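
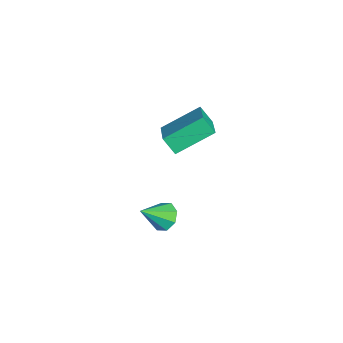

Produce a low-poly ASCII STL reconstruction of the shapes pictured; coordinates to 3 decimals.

solid 
facet normal -0.274 0.703 -0.656
outer loop
vertex -2.214 -0.498 -2.609
vertex -2.891 -0.926 -2.785
vertex -2.698 -0.343 -2.241
endloop
endfacet
facet normal 0.636 0.321 0.702
outer loop
vertex -2.214 -0.498 -2.609
vertex -2.698 -0.343 -2.241
vertex -2.429 -2.114 -1.675
endloop
endfacet
facet normal -0.274 0.703 -0.656
outer loop
vertex -2.698 -0.343 -2.241
vertex -2.891 -0.926 -2.785
vertex -3.295 -0.529 -2.191
endloop
endfacet
facet normal -0.014 0.302 0.953
outer loop
vertex -2.698 -0.343 -2.241
vertex -3.295 -0.529 -2.191
vertex -2.429 -2.114 -1.675
endloop
endfacet
facet normal -0.274 0.703 -0.656
outer loop
vertex -3.295 -0.529 -2.191
vertex -2.891 -0.926 -2.785
vertex -3.656 -0.948 -2.489
endloop
endfacet
facet normal -0.592 -0.062 0.804
outer loop
vertex -3.295 -0.529 -2.191
vertex -3.656 -0.948 -2.489
vertex -2.429 -2.114 -1.675
endloop
endfacet
facet normal -0.274 0.703 -0.656
outer loop
vertex -3.656 -0.948 -2.489
vertex -2.891 -0.926 -2.785
vertex -3.568 -1.353 -2.96
endloop
endfacet
facet normal -0.756 -0.559 0.339
outer loop
vertex -3.656 -0.948 -2.489
vertex -3.568 -1.353 -2.96
vertex -2.429 -2.114 -1.675
endloop
endfacet
facet normal -0.274 0.703 -0.656
outer loop
vertex -3.568 -1.353 -2.96
vertex -2.891 -0.926 -2.785
vertex -3.084 -1.508 -3.328
endloop
endfacet
facet normal -0.412 -0.896 -0.165
outer loop
vertex -3.568 -1.353 -2.96
vertex -3.084 -1.508 -3.328
vertex -2.429 -2.114 -1.675
endloop
endfacet
facet normal -0.274 0.703 -0.656
outer loop
vertex -3.084 -1.508 -3.328
vertex -2.891 -0.926 -2.785
vertex -2.487 -1.322 -3.378
endloop
endfacet
facet normal 0.239 -0.877 -0.416
outer loop
vertex -3.084 -1.508 -3.328
vertex -2.487 -1.322 -3.378
vertex -2.429 -2.114 -1.675
endloop
endfacet
facet normal -0.273 0.704 -0.656
outer loop
vertex -2.487 -1.322 -3.378
vertex -2.891 -0.926 -2.785
vertex -2.126 -0.904 -3.08
endloop
endfacet
facet normal 0.815 -0.514 -0.267
outer loop
vertex -2.487 -1.322 -3.378
vertex -2.126 -0.904 -3.08
vertex -2.429 -2.114 -1.675
endloop
endfacet
facet normal -0.273 0.703 -0.657
outer loop
vertex -2.126 -0.904 -3.08
vertex -2.891 -0.926 -2.785
vertex -2.214 -0.498 -2.609
endloop
endfacet
facet normal 0.980 -0.016 0.197
outer loop
vertex -2.126 -0.904 -3.08
vertex -2.214 -0.498 -2.609
vertex -2.429 -2.114 -1.675
endloop
endfacet
facet normal -0.910 0.070 -0.408
outer loop
vertex -4.37 -0.868 2.634
vertex -4.689 1.012 3.67
vertex -3.964 -0.349 1.817
endloop
endfacet
facet normal 0.147 -0.866 -0.477
outer loop
vertex -2.371 -0.472 2.53
vertex -4.37 -0.868 2.634
vertex -3.964 -0.349 1.817
endloop
endfacet
facet normal -0.910 0.070 -0.408
outer loop
vertex -3.964 -0.349 1.817
vertex -4.689 1.012 3.67
vertex -4.283 1.531 2.852
endloop
endfacet
facet normal 0.387 0.494 -0.779
outer loop
vertex -4.283 1.531 2.852
vertex -2.371 -0.472 2.53
vertex -3.964 -0.349 1.817
endloop
endfacet
facet normal -0.387 -0.495 0.778
outer loop
vertex -4.37 -0.868 2.634
vertex -3.096 0.889 4.383
vertex -4.689 1.012 3.67
endloop
endfacet
facet normal 0.147 -0.867 -0.477
outer loop
vertex -2.777 -0.991 3.348
vertex -4.37 -0.868 2.634
vertex -2.371 -0.472 2.53
endloop
endfacet
facet normal -0.387 -0.494 0.778
outer loop
vertex -2.777 -0.991 3.348
vertex -3.096 0.889 4.383
vertex -4.37 -0.868 2.634
endloop
endfacet
facet normal -0.147 0.867 0.477
outer loop
vertex -4.689 1.012 3.67
vertex -3.096 0.889 4.383
vertex -4.283 1.531 2.852
endloop
endfacet
facet normal 0.387 0.495 -0.778
outer loop
vertex -2.69 1.408 3.566
vertex -2.371 -0.472 2.53
vertex -4.283 1.531 2.852
endloop
endfacet
facet normal -0.147 0.866 0.477
outer loop
vertex -4.283 1.531 2.852
vertex -3.096 0.889 4.383
vertex -2.69 1.408 3.566
endloop
endfacet
facet normal 0.911 -0.070 0.407
outer loop
vertex -2.69 1.408 3.566
vertex -2.777 -0.991 3.348
vertex -2.371 -0.472 2.53
endloop
endfacet
facet normal 0.910 -0.070 0.408
outer loop
vertex -3.096 0.889 4.383
vertex -2.777 -0.991 3.348
vertex -2.69 1.408 3.566
endloop
endfacet

endsolid


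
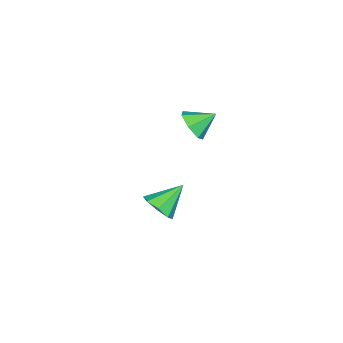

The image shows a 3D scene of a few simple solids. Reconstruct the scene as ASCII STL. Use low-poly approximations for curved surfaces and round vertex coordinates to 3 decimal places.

solid 
facet normal 0.505 -0.691 -0.517
outer loop
vertex -0.605 2.761 3.698
vertex -1.195 2.621 3.309
vertex -0.674 3.1 3.178
endloop
endfacet
facet normal 0.447 0.775 0.446
outer loop
vertex -0.605 2.761 3.698
vertex -0.674 3.1 3.178
vertex -1.705 3.319 3.831
endloop
endfacet
facet normal 0.506 -0.691 -0.516
outer loop
vertex -0.674 3.1 3.178
vertex -1.195 2.621 3.309
vertex -1.134 3.078 2.756
endloop
endfacet
facet normal 0.104 0.981 -0.165
outer loop
vertex -0.674 3.1 3.178
vertex -1.134 3.078 2.756
vertex -1.705 3.319 3.831
endloop
endfacet
facet normal 0.505 -0.692 -0.516
outer loop
vertex -1.134 3.078 2.756
vertex -1.195 2.621 3.309
vertex -1.64 2.712 2.751
endloop
endfacet
facet normal -0.523 0.729 -0.441
outer loop
vertex -1.134 3.078 2.756
vertex -1.64 2.712 2.751
vertex -1.705 3.319 3.831
endloop
endfacet
facet normal 0.506 -0.691 -0.516
outer loop
vertex -1.64 2.712 2.751
vertex -1.195 2.621 3.309
vertex -1.811 2.277 3.166
endloop
endfacet
facet normal -0.962 0.210 -0.176
outer loop
vertex -1.64 2.712 2.751
vertex -1.811 2.277 3.166
vertex -1.705 3.319 3.831
endloop
endfacet
facet normal 0.506 -0.691 -0.517
outer loop
vertex -1.811 2.277 3.166
vertex -1.195 2.621 3.309
vertex -1.517 2.101 3.689
endloop
endfacet
facet normal -0.882 -0.187 0.433
outer loop
vertex -1.811 2.277 3.166
vertex -1.517 2.101 3.689
vertex -1.705 3.319 3.831
endloop
endfacet
facet normal 0.507 -0.691 -0.516
outer loop
vertex -1.517 2.101 3.689
vertex -1.195 2.621 3.309
vertex -0.981 2.317 3.926
endloop
endfacet
facet normal -0.344 -0.161 0.925
outer loop
vertex -1.517 2.101 3.689
vertex -0.981 2.317 3.926
vertex -1.705 3.319 3.831
endloop
endfacet
facet normal 0.504 -0.692 -0.516
outer loop
vertex -0.981 2.317 3.926
vertex -1.195 2.621 3.309
vertex -0.605 2.761 3.698
endloop
endfacet
facet normal 0.248 0.268 0.931
outer loop
vertex -0.981 2.317 3.926
vertex -0.605 2.761 3.698
vertex -1.705 3.319 3.831
endloop
endfacet
facet normal 0.655 -0.432 -0.619
outer loop
vertex -0.317 1.663 -1.131
vertex -0.868 1.411 -1.538
vertex -0.464 2.019 -1.535
endloop
endfacet
facet normal 0.349 0.762 0.545
outer loop
vertex -0.317 1.663 -1.131
vertex -0.464 2.019 -1.535
vertex -1.772 2.009 -0.682
endloop
endfacet
facet normal 0.655 -0.432 -0.620
outer loop
vertex -0.464 2.019 -1.535
vertex -0.868 1.411 -1.538
vertex -0.848 2.02 -1.941
endloop
endfacet
facet normal -0.004 1.000 0.006
outer loop
vertex -0.464 2.019 -1.535
vertex -0.848 2.02 -1.941
vertex -1.772 2.009 -0.682
endloop
endfacet
facet normal 0.655 -0.432 -0.620
outer loop
vertex -0.848 2.02 -1.941
vertex -0.868 1.411 -1.538
vertex -1.244 1.664 -2.111
endloop
endfacet
facet normal -0.524 0.763 -0.378
outer loop
vertex -0.848 2.02 -1.941
vertex -1.244 1.664 -2.111
vertex -1.772 2.009 -0.682
endloop
endfacet
facet normal 0.653 -0.434 -0.620
outer loop
vertex -1.244 1.664 -2.111
vertex -0.868 1.411 -1.538
vertex -1.42 1.16 -1.944
endloop
endfacet
facet normal -0.905 0.190 -0.380
outer loop
vertex -1.244 1.664 -2.111
vertex -1.42 1.16 -1.944
vertex -1.772 2.009 -0.682
endloop
endfacet
facet normal 0.654 -0.433 -0.621
outer loop
vertex -1.42 1.16 -1.944
vertex -0.868 1.411 -1.538
vertex -1.272 0.804 -1.54
endloop
endfacet
facet normal -0.924 -0.383 0.000
outer loop
vertex -1.42 1.16 -1.944
vertex -1.272 0.804 -1.54
vertex -1.772 2.009 -0.682
endloop
endfacet
facet normal 0.654 -0.433 -0.620
outer loop
vertex -1.272 0.804 -1.54
vertex -0.868 1.411 -1.538
vertex -0.888 0.803 -1.134
endloop
endfacet
facet normal -0.571 -0.620 0.538
outer loop
vertex -1.272 0.804 -1.54
vertex -0.888 0.803 -1.134
vertex -1.772 2.009 -0.682
endloop
endfacet
facet normal 0.655 -0.433 -0.619
outer loop
vertex -0.888 0.803 -1.134
vertex -0.868 1.411 -1.538
vertex -0.493 1.159 -0.965
endloop
endfacet
facet normal -0.050 -0.382 0.923
outer loop
vertex -0.888 0.803 -1.134
vertex -0.493 1.159 -0.965
vertex -1.772 2.009 -0.682
endloop
endfacet
facet normal 0.655 -0.433 -0.619
outer loop
vertex -0.493 1.159 -0.965
vertex -0.868 1.411 -1.538
vertex -0.317 1.663 -1.131
endloop
endfacet
facet normal 0.330 0.189 0.925
outer loop
vertex -0.493 1.159 -0.965
vertex -0.317 1.663 -1.131
vertex -1.772 2.009 -0.682
endloop
endfacet

endsolid


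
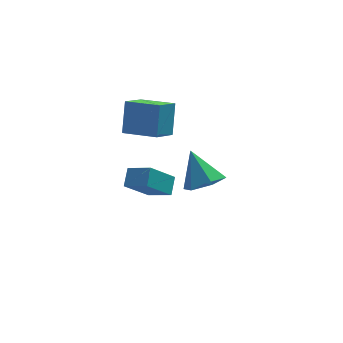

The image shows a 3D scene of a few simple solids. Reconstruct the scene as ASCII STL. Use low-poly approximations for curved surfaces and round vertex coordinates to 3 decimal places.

solid 
facet normal 0.261 -0.538 -0.802
outer loop
vertex 4.913 2.606 -1.676
vertex 4.023 2.722 -2.043
vertex 4.719 3.365 -2.248
endloop
endfacet
facet normal 0.742 0.514 0.430
outer loop
vertex 4.913 2.606 -1.676
vertex 4.719 3.365 -2.248
vertex 3.557 3.678 -0.617
endloop
endfacet
facet normal 0.261 -0.538 -0.801
outer loop
vertex 4.719 3.365 -2.248
vertex 4.023 2.722 -2.043
vertex 3.829 3.481 -2.616
endloop
endfacet
facet normal 0.159 0.984 -0.075
outer loop
vertex 4.719 3.365 -2.248
vertex 3.829 3.481 -2.616
vertex 3.557 3.678 -0.617
endloop
endfacet
facet normal 0.262 -0.538 -0.801
outer loop
vertex 3.829 3.481 -2.616
vertex 4.023 2.722 -2.043
vertex 3.133 2.837 -2.411
endloop
endfacet
facet normal -0.696 0.700 -0.164
outer loop
vertex 3.829 3.481 -2.616
vertex 3.133 2.837 -2.411
vertex 3.557 3.678 -0.617
endloop
endfacet
facet normal 0.262 -0.537 -0.802
outer loop
vertex 3.133 2.837 -2.411
vertex 4.023 2.722 -2.043
vertex 3.326 2.078 -1.839
endloop
endfacet
facet normal -0.966 -0.054 0.254
outer loop
vertex 3.133 2.837 -2.411
vertex 3.326 2.078 -1.839
vertex 3.557 3.678 -0.617
endloop
endfacet
facet normal 0.262 -0.537 -0.802
outer loop
vertex 3.326 2.078 -1.839
vertex 4.023 2.722 -2.043
vertex 4.216 1.963 -1.471
endloop
endfacet
facet normal -0.382 -0.525 0.760
outer loop
vertex 3.326 2.078 -1.839
vertex 4.216 1.963 -1.471
vertex 3.557 3.678 -0.617
endloop
endfacet
facet normal 0.260 -0.538 -0.802
outer loop
vertex 4.216 1.963 -1.471
vertex 4.023 2.722 -2.043
vertex 4.913 2.606 -1.676
endloop
endfacet
facet normal 0.472 -0.241 0.848
outer loop
vertex 4.216 1.963 -1.471
vertex 4.913 2.606 -1.676
vertex 3.557 3.678 -0.617
endloop
endfacet
facet normal -0.648 -0.277 0.710
outer loop
vertex 0.949 -1.641 2.181
vertex 1.201 -0.959 2.677
vertex 0.13 -0.982 1.691
endloop
endfacet
facet normal -0.286 -0.775 -0.564
outer loop
vertex 1.159 -0.541 0.563
vertex 0.949 -1.641 2.181
vertex 0.13 -0.982 1.691
endloop
endfacet
facet normal -0.647 -0.278 0.710
outer loop
vertex 0.13 -0.982 1.691
vertex 1.201 -0.959 2.677
vertex 0.381 -0.3 2.187
endloop
endfacet
facet normal -0.707 0.567 -0.423
outer loop
vertex 0.381 -0.3 2.187
vertex 1.159 -0.541 0.563
vertex 0.13 -0.982 1.691
endloop
endfacet
facet normal 0.706 -0.568 0.422
outer loop
vertex 0.949 -1.641 2.181
vertex 2.23 -0.518 1.549
vertex 1.201 -0.959 2.677
endloop
endfacet
facet normal -0.286 -0.775 -0.564
outer loop
vertex 1.979 -1.2 1.053
vertex 0.949 -1.641 2.181
vertex 1.159 -0.541 0.563
endloop
endfacet
facet normal 0.706 -0.568 0.423
outer loop
vertex 1.979 -1.2 1.053
vertex 2.23 -0.518 1.549
vertex 0.949 -1.641 2.181
endloop
endfacet
facet normal 0.286 0.775 0.564
outer loop
vertex 1.201 -0.959 2.677
vertex 2.23 -0.518 1.549
vertex 0.381 -0.3 2.187
endloop
endfacet
facet normal -0.706 0.568 -0.423
outer loop
vertex 1.411 0.141 1.059
vertex 1.159 -0.541 0.563
vertex 0.381 -0.3 2.187
endloop
endfacet
facet normal 0.286 0.775 0.564
outer loop
vertex 0.381 -0.3 2.187
vertex 2.23 -0.518 1.549
vertex 1.411 0.141 1.059
endloop
endfacet
facet normal 0.647 0.277 -0.710
outer loop
vertex 1.411 0.141 1.059
vertex 1.979 -1.2 1.053
vertex 1.159 -0.541 0.563
endloop
endfacet
facet normal 0.648 0.278 -0.709
outer loop
vertex 2.23 -0.518 1.549
vertex 1.979 -1.2 1.053
vertex 1.411 0.141 1.059
endloop
endfacet
facet normal -0.795 0.570 -0.207
outer loop
vertex 0.449 1.842 2.559
vertex 0.689 2.649 3.861
vertex 1.211 2.669 1.907
endloop
endfacet
facet normal -0.155 -0.520 -0.840
outer loop
vertex 2.491 1.751 2.239
vertex 0.449 1.842 2.559
vertex 1.211 2.669 1.907
endloop
endfacet
facet normal -0.795 0.570 -0.207
outer loop
vertex 1.211 2.669 1.907
vertex 0.689 2.649 3.861
vertex 1.451 3.475 3.208
endloop
endfacet
facet normal 0.586 0.636 -0.502
outer loop
vertex 1.451 3.475 3.208
vertex 2.491 1.751 2.239
vertex 1.211 2.669 1.907
endloop
endfacet
facet normal -0.586 -0.636 0.502
outer loop
vertex 0.449 1.842 2.559
vertex 1.969 1.731 4.193
vertex 0.689 2.649 3.861
endloop
endfacet
facet normal -0.155 -0.521 -0.839
outer loop
vertex 1.729 0.925 2.892
vertex 0.449 1.842 2.559
vertex 2.491 1.751 2.239
endloop
endfacet
facet normal -0.586 -0.636 0.502
outer loop
vertex 1.729 0.925 2.892
vertex 1.969 1.731 4.193
vertex 0.449 1.842 2.559
endloop
endfacet
facet normal 0.155 0.520 0.840
outer loop
vertex 0.689 2.649 3.861
vertex 1.969 1.731 4.193
vertex 1.451 3.475 3.208
endloop
endfacet
facet normal 0.586 0.636 -0.502
outer loop
vertex 2.731 2.558 3.541
vertex 2.491 1.751 2.239
vertex 1.451 3.475 3.208
endloop
endfacet
facet normal 0.154 0.520 0.840
outer loop
vertex 1.451 3.475 3.208
vertex 1.969 1.731 4.193
vertex 2.731 2.558 3.541
endloop
endfacet
facet normal 0.795 -0.570 0.207
outer loop
vertex 2.731 2.558 3.541
vertex 1.729 0.925 2.892
vertex 2.491 1.751 2.239
endloop
endfacet
facet normal 0.795 -0.570 0.206
outer loop
vertex 1.969 1.731 4.193
vertex 1.729 0.925 2.892
vertex 2.731 2.558 3.541
endloop
endfacet

endsolid


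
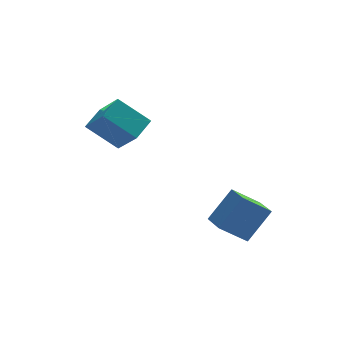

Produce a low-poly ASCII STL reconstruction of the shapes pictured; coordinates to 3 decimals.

solid 
facet normal -0.694 0.337 0.637
outer loop
vertex -3.79 -0.604 3.955
vertex -2.822 0.38 4.49
vertex -4.396 0.736 2.586
endloop
endfacet
facet normal -0.654 -0.665 -0.361
outer loop
vertex -2.918 0.02 1.23
vertex -3.79 -0.604 3.955
vertex -4.396 0.736 2.586
endloop
endfacet
facet normal -0.694 0.336 0.637
outer loop
vertex -4.396 0.736 2.586
vertex -2.822 0.38 4.49
vertex -3.429 1.72 3.121
endloop
endfacet
facet normal -0.302 0.667 -0.681
outer loop
vertex -3.429 1.72 3.121
vertex -2.918 0.02 1.23
vertex -4.396 0.736 2.586
endloop
endfacet
facet normal 0.302 -0.667 0.681
outer loop
vertex -3.79 -0.604 3.955
vertex -1.344 -0.336 3.134
vertex -2.822 0.38 4.49
endloop
endfacet
facet normal -0.653 -0.665 -0.361
outer loop
vertex -2.311 -1.32 2.599
vertex -3.79 -0.604 3.955
vertex -2.918 0.02 1.23
endloop
endfacet
facet normal 0.302 -0.667 0.681
outer loop
vertex -2.311 -1.32 2.599
vertex -1.344 -0.336 3.134
vertex -3.79 -0.604 3.955
endloop
endfacet
facet normal 0.654 0.665 0.361
outer loop
vertex -2.822 0.38 4.49
vertex -1.344 -0.336 3.134
vertex -3.429 1.72 3.121
endloop
endfacet
facet normal -0.302 0.667 -0.681
outer loop
vertex -1.95 1.004 1.765
vertex -2.918 0.02 1.23
vertex -3.429 1.72 3.121
endloop
endfacet
facet normal 0.653 0.665 0.362
outer loop
vertex -3.429 1.72 3.121
vertex -1.344 -0.336 3.134
vertex -1.95 1.004 1.765
endloop
endfacet
facet normal 0.694 -0.336 -0.637
outer loop
vertex -1.95 1.004 1.765
vertex -2.311 -1.32 2.599
vertex -2.918 0.02 1.23
endloop
endfacet
facet normal 0.694 -0.336 -0.636
outer loop
vertex -1.344 -0.336 3.134
vertex -2.311 -1.32 2.599
vertex -1.95 1.004 1.765
endloop
endfacet
facet normal -0.791 0.088 0.606
outer loop
vertex 2.158 -4.251 -0.591
vertex 2.081 -2.647 -0.925
vertex 0.852 -4.656 -2.236
endloop
endfacet
facet normal 0.047 -0.978 0.204
outer loop
vertex 2.259 -4.813 -3.315
vertex 2.158 -4.251 -0.591
vertex 0.852 -4.656 -2.236
endloop
endfacet
facet normal -0.791 0.088 0.606
outer loop
vertex 0.852 -4.656 -2.236
vertex 2.081 -2.647 -0.925
vertex 0.774 -3.053 -2.571
endloop
endfacet
facet normal -0.611 -0.190 -0.769
outer loop
vertex 0.774 -3.053 -2.571
vertex 2.259 -4.813 -3.315
vertex 0.852 -4.656 -2.236
endloop
endfacet
facet normal 0.611 0.189 0.769
outer loop
vertex 2.158 -4.251 -0.591
vertex 3.488 -2.804 -2.004
vertex 2.081 -2.647 -0.925
endloop
endfacet
facet normal 0.047 -0.978 0.204
outer loop
vertex 3.566 -4.407 -1.669
vertex 2.158 -4.251 -0.591
vertex 2.259 -4.813 -3.315
endloop
endfacet
facet normal 0.610 0.190 0.769
outer loop
vertex 3.566 -4.407 -1.669
vertex 3.488 -2.804 -2.004
vertex 2.158 -4.251 -0.591
endloop
endfacet
facet normal -0.047 0.978 -0.204
outer loop
vertex 2.081 -2.647 -0.925
vertex 3.488 -2.804 -2.004
vertex 0.774 -3.053 -2.571
endloop
endfacet
facet normal -0.610 -0.189 -0.769
outer loop
vertex 2.182 -3.209 -3.649
vertex 2.259 -4.813 -3.315
vertex 0.774 -3.053 -2.571
endloop
endfacet
facet normal -0.047 0.978 -0.203
outer loop
vertex 0.774 -3.053 -2.571
vertex 3.488 -2.804 -2.004
vertex 2.182 -3.209 -3.649
endloop
endfacet
facet normal 0.791 -0.088 -0.606
outer loop
vertex 2.182 -3.209 -3.649
vertex 3.566 -4.407 -1.669
vertex 2.259 -4.813 -3.315
endloop
endfacet
facet normal 0.791 -0.088 -0.606
outer loop
vertex 3.488 -2.804 -2.004
vertex 3.566 -4.407 -1.669
vertex 2.182 -3.209 -3.649
endloop
endfacet

endsolid


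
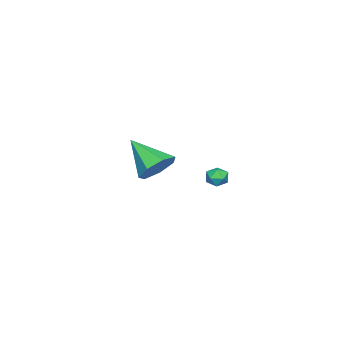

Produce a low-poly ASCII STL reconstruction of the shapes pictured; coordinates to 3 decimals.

solid 
facet normal -0.678 0.728 -0.100
outer loop
vertex -2.584 0.197 -3.114
vertex -3.058 -0.216 -2.907
vertex -2.726 0.153 -2.469
endloop
endfacet
facet normal -0.036 0.998 0.060
outer loop
vertex -2.584 0.197 -3.114
vertex -2.726 0.153 -2.469
vertex -2.095 0.188 -2.667
endloop
endfacet
facet normal 0.421 0.790 -0.445
outer loop
vertex -2.584 0.197 -3.114
vertex -2.095 0.188 -2.667
vertex -2.037 -0.159 -3.228
endloop
endfacet
facet normal 0.064 0.392 -0.918
outer loop
vertex -2.584 0.197 -3.114
vertex -2.037 -0.159 -3.228
vertex -2.632 -0.409 -3.376
endloop
endfacet
facet normal -0.616 0.353 -0.704
outer loop
vertex -2.584 0.197 -3.114
vertex -2.632 -0.409 -3.376
vertex -3.058 -0.216 -2.907
endloop
endfacet
facet normal 0.174 0.712 0.680
outer loop
vertex -2.095 0.188 -2.667
vertex -2.726 0.153 -2.469
vertex -2.268 -0.231 -2.184
endloop
endfacet
facet normal -0.864 0.278 0.421
outer loop
vertex -2.726 0.153 -2.469
vertex -3.058 -0.216 -2.907
vertex -2.863 -0.481 -2.332
endloop
endfacet
facet normal -0.763 -0.328 -0.558
outer loop
vertex -3.058 -0.216 -2.907
vertex -2.632 -0.409 -3.376
vertex -2.805 -0.828 -2.893
endloop
endfacet
facet normal 0.337 -0.268 -0.903
outer loop
vertex -2.632 -0.409 -3.376
vertex -2.037 -0.159 -3.228
vertex -2.174 -0.793 -3.091
endloop
endfacet
facet normal 0.916 0.376 -0.138
outer loop
vertex -2.037 -0.159 -3.228
vertex -2.095 0.188 -2.667
vertex -1.842 -0.424 -2.653
endloop
endfacet
facet normal -0.064 -0.392 0.918
outer loop
vertex -2.316 -0.837 -2.446
vertex -2.268 -0.231 -2.184
vertex -2.863 -0.481 -2.332
endloop
endfacet
facet normal -0.421 -0.790 0.445
outer loop
vertex -2.316 -0.837 -2.446
vertex -2.863 -0.481 -2.332
vertex -2.805 -0.828 -2.893
endloop
endfacet
facet normal 0.036 -0.998 -0.060
outer loop
vertex -2.316 -0.837 -2.446
vertex -2.805 -0.828 -2.893
vertex -2.174 -0.793 -3.091
endloop
endfacet
facet normal 0.678 -0.728 0.100
outer loop
vertex -2.316 -0.837 -2.446
vertex -2.174 -0.793 -3.091
vertex -1.842 -0.424 -2.653
endloop
endfacet
facet normal 0.616 -0.353 0.704
outer loop
vertex -2.316 -0.837 -2.446
vertex -1.842 -0.424 -2.653
vertex -2.268 -0.231 -2.184
endloop
endfacet
facet normal -0.337 0.268 0.903
outer loop
vertex -2.863 -0.481 -2.332
vertex -2.268 -0.231 -2.184
vertex -2.726 0.153 -2.469
endloop
endfacet
facet normal -0.916 -0.376 0.138
outer loop
vertex -2.805 -0.828 -2.893
vertex -2.863 -0.481 -2.332
vertex -3.058 -0.216 -2.907
endloop
endfacet
facet normal -0.174 -0.712 -0.680
outer loop
vertex -2.174 -0.793 -3.091
vertex -2.805 -0.828 -2.893
vertex -2.632 -0.409 -3.376
endloop
endfacet
facet normal 0.864 -0.278 -0.421
outer loop
vertex -1.842 -0.424 -2.653
vertex -2.174 -0.793 -3.091
vertex -2.037 -0.159 -3.228
endloop
endfacet
facet normal 0.763 0.328 0.558
outer loop
vertex -2.268 -0.231 -2.184
vertex -1.842 -0.424 -2.653
vertex -2.095 0.188 -2.667
endloop
endfacet
facet normal 0.236 0.752 -0.616
outer loop
vertex 4.346 0.001 1.092
vertex 3.895 -0.518 0.285
vertex 3.452 0.172 0.958
endloop
endfacet
facet normal -0.091 0.274 0.957
outer loop
vertex 4.346 0.001 1.092
vertex 3.452 0.172 0.958
vertex 3.385 -2.142 1.615
endloop
endfacet
facet normal 0.236 0.752 -0.616
outer loop
vertex 3.452 0.172 0.958
vertex 3.895 -0.518 0.285
vertex 2.892 -0.177 0.317
endloop
endfacet
facet normal -0.788 0.189 0.586
outer loop
vertex 3.452 0.172 0.958
vertex 2.892 -0.177 0.317
vertex 3.385 -2.142 1.615
endloop
endfacet
facet normal 0.236 0.752 -0.616
outer loop
vertex 2.892 -0.177 0.317
vertex 3.895 -0.518 0.285
vertex 3.086 -0.782 -0.347
endloop
endfacet
facet normal -0.963 -0.267 -0.038
outer loop
vertex 2.892 -0.177 0.317
vertex 3.086 -0.782 -0.347
vertex 3.385 -2.142 1.615
endloop
endfacet
facet normal 0.235 0.752 -0.615
outer loop
vertex 3.086 -0.782 -0.347
vertex 3.895 -0.518 0.285
vertex 3.89 -1.188 -0.536
endloop
endfacet
facet normal -0.485 -0.752 -0.447
outer loop
vertex 3.086 -0.782 -0.347
vertex 3.89 -1.188 -0.536
vertex 3.385 -2.142 1.615
endloop
endfacet
facet normal 0.236 0.752 -0.615
outer loop
vertex 3.89 -1.188 -0.536
vertex 3.895 -0.518 0.285
vertex 4.697 -1.09 -0.106
endloop
endfacet
facet normal 0.286 -0.899 -0.332
outer loop
vertex 3.89 -1.188 -0.536
vertex 4.697 -1.09 -0.106
vertex 3.385 -2.142 1.615
endloop
endfacet
facet normal 0.236 0.752 -0.616
outer loop
vertex 4.697 -1.09 -0.106
vertex 3.895 -0.518 0.285
vertex 4.9 -0.56 0.619
endloop
endfacet
facet normal 0.770 -0.598 0.222
outer loop
vertex 4.697 -1.09 -0.106
vertex 4.9 -0.56 0.619
vertex 3.385 -2.142 1.615
endloop
endfacet
facet normal 0.236 0.752 -0.615
outer loop
vertex 4.9 -0.56 0.619
vertex 3.895 -0.518 0.285
vertex 4.346 0.001 1.092
endloop
endfacet
facet normal 0.602 -0.076 0.795
outer loop
vertex 4.9 -0.56 0.619
vertex 4.346 0.001 1.092
vertex 3.385 -2.142 1.615
endloop
endfacet

endsolid


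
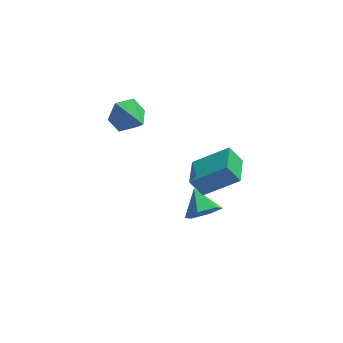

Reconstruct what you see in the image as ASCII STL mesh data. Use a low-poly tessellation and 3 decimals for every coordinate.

solid 
facet normal 0.272 -0.814 -0.514
outer loop
vertex 2.524 -1.366 -3.468
vertex 1.977 -1.117 -4.152
vertex 2.842 -0.837 -4.137
endloop
endfacet
facet normal 0.641 0.424 0.640
outer loop
vertex 2.524 -1.366 -3.468
vertex 2.842 -0.837 -4.137
vertex 1.603 -0.003 -3.448
endloop
endfacet
facet normal 0.272 -0.813 -0.514
outer loop
vertex 2.842 -0.837 -4.137
vertex 1.977 -1.117 -4.152
vertex 2.296 -0.588 -4.82
endloop
endfacet
facet normal 0.516 0.851 -0.102
outer loop
vertex 2.842 -0.837 -4.137
vertex 2.296 -0.588 -4.82
vertex 1.603 -0.003 -3.448
endloop
endfacet
facet normal 0.272 -0.813 -0.514
outer loop
vertex 2.296 -0.588 -4.82
vertex 1.977 -1.117 -4.152
vertex 1.43 -0.868 -4.836
endloop
endfacet
facet normal -0.261 0.834 -0.487
outer loop
vertex 2.296 -0.588 -4.82
vertex 1.43 -0.868 -4.836
vertex 1.603 -0.003 -3.448
endloop
endfacet
facet normal 0.273 -0.813 -0.514
outer loop
vertex 1.43 -0.868 -4.836
vertex 1.977 -1.117 -4.152
vertex 1.111 -1.398 -4.168
endloop
endfacet
facet normal -0.913 0.388 -0.128
outer loop
vertex 1.43 -0.868 -4.836
vertex 1.111 -1.398 -4.168
vertex 1.603 -0.003 -3.448
endloop
endfacet
facet normal 0.273 -0.813 -0.514
outer loop
vertex 1.111 -1.398 -4.168
vertex 1.977 -1.117 -4.152
vertex 1.658 -1.646 -3.484
endloop
endfacet
facet normal -0.787 -0.040 0.615
outer loop
vertex 1.111 -1.398 -4.168
vertex 1.658 -1.646 -3.484
vertex 1.603 -0.003 -3.448
endloop
endfacet
facet normal 0.272 -0.813 -0.514
outer loop
vertex 1.658 -1.646 -3.484
vertex 1.977 -1.117 -4.152
vertex 2.524 -1.366 -3.468
endloop
endfacet
facet normal -0.011 -0.022 1.000
outer loop
vertex 1.658 -1.646 -3.484
vertex 2.524 -1.366 -3.468
vertex 1.603 -0.003 -3.448
endloop
endfacet
facet normal -0.815 0.064 -0.577
outer loop
vertex 1.27 -1.781 -0.989
vertex 1.491 -0.264 -1.132
vertex 1.86 -1.947 -1.841
endloop
endfacet
facet normal -0.144 -0.985 0.093
outer loop
vertex 3.489 -2.076 -0.688
vertex 1.27 -1.781 -0.989
vertex 1.86 -1.947 -1.841
endloop
endfacet
facet normal -0.814 0.064 -0.577
outer loop
vertex 1.86 -1.947 -1.841
vertex 1.491 -0.264 -1.132
vertex 2.082 -0.43 -1.985
endloop
endfacet
facet normal 0.562 -0.159 -0.812
outer loop
vertex 2.082 -0.43 -1.985
vertex 3.489 -2.076 -0.688
vertex 1.86 -1.947 -1.841
endloop
endfacet
facet normal -0.562 0.158 0.812
outer loop
vertex 1.27 -1.781 -0.989
vertex 3.12 -0.393 0.021
vertex 1.491 -0.264 -1.132
endloop
endfacet
facet normal -0.144 -0.985 0.092
outer loop
vertex 2.898 -1.91 0.165
vertex 1.27 -1.781 -0.989
vertex 3.489 -2.076 -0.688
endloop
endfacet
facet normal -0.562 0.159 0.811
outer loop
vertex 2.898 -1.91 0.165
vertex 3.12 -0.393 0.021
vertex 1.27 -1.781 -0.989
endloop
endfacet
facet normal 0.143 0.985 -0.092
outer loop
vertex 1.491 -0.264 -1.132
vertex 3.12 -0.393 0.021
vertex 2.082 -0.43 -1.985
endloop
endfacet
facet normal 0.563 -0.158 -0.811
outer loop
vertex 3.71 -0.559 -0.831
vertex 3.489 -2.076 -0.688
vertex 2.082 -0.43 -1.985
endloop
endfacet
facet normal 0.144 0.985 -0.093
outer loop
vertex 2.082 -0.43 -1.985
vertex 3.12 -0.393 0.021
vertex 3.71 -0.559 -0.831
endloop
endfacet
facet normal 0.814 -0.064 0.577
outer loop
vertex 3.71 -0.559 -0.831
vertex 2.898 -1.91 0.165
vertex 3.489 -2.076 -0.688
endloop
endfacet
facet normal 0.814 -0.064 0.577
outer loop
vertex 3.12 -0.393 0.021
vertex 2.898 -1.91 0.165
vertex 3.71 -0.559 -0.831
endloop
endfacet
facet normal -0.428 0.816 -0.388
outer loop
vertex -1.032 0.928 2.507
vertex -1.379 0.425 1.833
vertex -1.851 0.543 2.601
endloop
endfacet
facet normal 0.114 0.000 0.993
outer loop
vertex -1.032 0.928 2.507
vertex -1.851 0.543 2.601
vertex -0.681 -0.905 2.467
endloop
endfacet
facet normal -0.428 0.816 -0.388
outer loop
vertex -1.851 0.543 2.601
vertex -1.379 0.425 1.833
vertex -2.198 0.04 1.927
endloop
endfacet
facet normal -0.552 -0.507 0.662
outer loop
vertex -1.851 0.543 2.601
vertex -2.198 0.04 1.927
vertex -0.681 -0.905 2.467
endloop
endfacet
facet normal -0.428 0.816 -0.389
outer loop
vertex -2.198 0.04 1.927
vertex -1.379 0.425 1.833
vertex -1.726 -0.079 1.159
endloop
endfacet
facet normal -0.480 -0.862 -0.161
outer loop
vertex -2.198 0.04 1.927
vertex -1.726 -0.079 1.159
vertex -0.681 -0.905 2.467
endloop
endfacet
facet normal -0.428 0.815 -0.389
outer loop
vertex -1.726 -0.079 1.159
vertex -1.379 0.425 1.833
vertex -0.907 0.306 1.064
endloop
endfacet
facet normal 0.258 -0.710 -0.655
outer loop
vertex -1.726 -0.079 1.159
vertex -0.907 0.306 1.064
vertex -0.681 -0.905 2.467
endloop
endfacet
facet normal -0.428 0.815 -0.389
outer loop
vertex -0.907 0.306 1.064
vertex -1.379 0.425 1.833
vertex -0.56 0.81 1.738
endloop
endfacet
facet normal 0.924 -0.203 -0.324
outer loop
vertex -0.907 0.306 1.064
vertex -0.56 0.81 1.738
vertex -0.681 -0.905 2.467
endloop
endfacet
facet normal -0.429 0.816 -0.388
outer loop
vertex -0.56 0.81 1.738
vertex -1.379 0.425 1.833
vertex -1.032 0.928 2.507
endloop
endfacet
facet normal 0.853 0.152 0.500
outer loop
vertex -0.56 0.81 1.738
vertex -1.032 0.928 2.507
vertex -0.681 -0.905 2.467
endloop
endfacet

endsolid


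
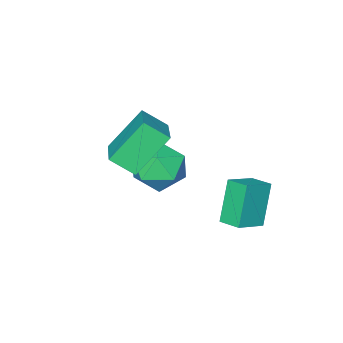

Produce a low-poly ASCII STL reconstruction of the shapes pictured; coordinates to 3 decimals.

solid 
facet normal -0.916 0.009 -0.400
outer loop
vertex 0.285 1.062 -0.801
vertex 0.211 2.0 -0.61
vertex 1.04 1.472 -2.519
endloop
endfacet
facet normal 0.077 -0.977 -0.199
outer loop
vertex 2.249 1.46 -1.99
vertex 0.285 1.062 -0.801
vertex 1.04 1.472 -2.519
endloop
endfacet
facet normal -0.916 0.009 -0.400
outer loop
vertex 1.04 1.472 -2.519
vertex 0.211 2.0 -0.61
vertex 0.965 2.41 -2.327
endloop
endfacet
facet normal 0.393 0.214 -0.894
outer loop
vertex 0.965 2.41 -2.327
vertex 2.249 1.46 -1.99
vertex 1.04 1.472 -2.519
endloop
endfacet
facet normal -0.393 -0.213 0.894
outer loop
vertex 0.285 1.062 -0.801
vertex 1.42 1.988 -0.081
vertex 0.211 2.0 -0.61
endloop
endfacet
facet normal 0.077 -0.977 -0.199
outer loop
vertex 1.495 1.05 -0.273
vertex 0.285 1.062 -0.801
vertex 2.249 1.46 -1.99
endloop
endfacet
facet normal -0.392 -0.214 0.894
outer loop
vertex 1.495 1.05 -0.273
vertex 1.42 1.988 -0.081
vertex 0.285 1.062 -0.801
endloop
endfacet
facet normal -0.077 0.977 0.199
outer loop
vertex 0.211 2.0 -0.61
vertex 1.42 1.988 -0.081
vertex 0.965 2.41 -2.327
endloop
endfacet
facet normal 0.393 0.213 -0.895
outer loop
vertex 2.175 2.398 -1.799
vertex 2.249 1.46 -1.99
vertex 0.965 2.41 -2.327
endloop
endfacet
facet normal -0.077 0.977 0.199
outer loop
vertex 0.965 2.41 -2.327
vertex 1.42 1.988 -0.081
vertex 2.175 2.398 -1.799
endloop
endfacet
facet normal 0.916 -0.009 0.400
outer loop
vertex 2.175 2.398 -1.799
vertex 1.495 1.05 -0.273
vertex 2.249 1.46 -1.99
endloop
endfacet
facet normal 0.916 -0.009 0.401
outer loop
vertex 1.42 1.988 -0.081
vertex 1.495 1.05 -0.273
vertex 2.175 2.398 -1.799
endloop
endfacet
facet normal -0.006 0.803 0.596
outer loop
vertex 1.918 -1.445 -1.54
vertex 0.976 -1.921 -0.909
vertex 2.132 -2.166 -0.567
endloop
endfacet
facet normal 0.653 0.670 0.353
outer loop
vertex 1.918 -1.445 -1.54
vertex 2.132 -2.166 -0.567
vertex 2.811 -2.29 -1.586
endloop
endfacet
facet normal 0.632 0.687 -0.359
outer loop
vertex 1.918 -1.445 -1.54
vertex 2.811 -2.29 -1.586
vertex 2.074 -2.12 -2.556
endloop
endfacet
facet normal -0.039 0.830 -0.557
outer loop
vertex 1.918 -1.445 -1.54
vertex 2.074 -2.12 -2.556
vertex 0.94 -1.892 -2.138
endloop
endfacet
facet normal -0.433 0.901 0.034
outer loop
vertex 1.918 -1.445 -1.54
vertex 0.94 -1.892 -2.138
vertex 0.976 -1.921 -0.909
endloop
endfacet
facet normal 0.833 0.009 0.554
outer loop
vertex 2.811 -2.29 -1.586
vertex 2.132 -2.166 -0.567
vertex 2.42 -3.288 -0.982
endloop
endfacet
facet normal -0.233 0.223 0.947
outer loop
vertex 2.132 -2.166 -0.567
vertex 0.976 -1.921 -0.909
vertex 1.286 -3.06 -0.564
endloop
endfacet
facet normal -0.923 0.383 0.036
outer loop
vertex 0.976 -1.921 -0.909
vertex 0.94 -1.892 -2.138
vertex 0.549 -2.89 -1.534
endloop
endfacet
facet normal -0.286 0.267 -0.920
outer loop
vertex 0.94 -1.892 -2.138
vertex 2.074 -2.12 -2.556
vertex 1.228 -3.014 -2.553
endloop
endfacet
facet normal 0.799 0.035 -0.601
outer loop
vertex 2.074 -2.12 -2.556
vertex 2.811 -2.29 -1.586
vertex 2.384 -3.259 -2.211
endloop
endfacet
facet normal 0.039 -0.830 0.557
outer loop
vertex 1.442 -3.735 -1.58
vertex 2.42 -3.288 -0.982
vertex 1.286 -3.06 -0.564
endloop
endfacet
facet normal -0.632 -0.687 0.359
outer loop
vertex 1.442 -3.735 -1.58
vertex 1.286 -3.06 -0.564
vertex 0.549 -2.89 -1.534
endloop
endfacet
facet normal -0.653 -0.670 -0.353
outer loop
vertex 1.442 -3.735 -1.58
vertex 0.549 -2.89 -1.534
vertex 1.228 -3.014 -2.553
endloop
endfacet
facet normal 0.006 -0.803 -0.596
outer loop
vertex 1.442 -3.735 -1.58
vertex 1.228 -3.014 -2.553
vertex 2.384 -3.259 -2.211
endloop
endfacet
facet normal 0.433 -0.901 -0.034
outer loop
vertex 1.442 -3.735 -1.58
vertex 2.384 -3.259 -2.211
vertex 2.42 -3.288 -0.982
endloop
endfacet
facet normal 0.286 -0.267 0.920
outer loop
vertex 1.286 -3.06 -0.564
vertex 2.42 -3.288 -0.982
vertex 2.132 -2.166 -0.567
endloop
endfacet
facet normal -0.799 -0.035 0.601
outer loop
vertex 0.549 -2.89 -1.534
vertex 1.286 -3.06 -0.564
vertex 0.976 -1.921 -0.909
endloop
endfacet
facet normal -0.833 -0.009 -0.554
outer loop
vertex 1.228 -3.014 -2.553
vertex 0.549 -2.89 -1.534
vertex 0.94 -1.892 -2.138
endloop
endfacet
facet normal 0.233 -0.223 -0.947
outer loop
vertex 2.384 -3.259 -2.211
vertex 1.228 -3.014 -2.553
vertex 2.074 -2.12 -2.556
endloop
endfacet
facet normal 0.923 -0.383 -0.036
outer loop
vertex 2.42 -3.288 -0.982
vertex 2.384 -3.259 -2.211
vertex 2.811 -2.29 -1.586
endloop
endfacet
facet normal -0.580 -0.743 -0.334
outer loop
vertex 2.274 -2.854 1.803
vertex 1.671 -2.07 1.105
vertex 3.635 -3.208 0.229
endloop
endfacet
facet normal 0.498 -0.648 0.576
outer loop
vertex 4.789 -1.73 0.895
vertex 2.274 -2.854 1.803
vertex 3.635 -3.208 0.229
endloop
endfacet
facet normal -0.580 -0.743 -0.334
outer loop
vertex 3.635 -3.208 0.229
vertex 1.671 -2.07 1.105
vertex 3.032 -2.424 -0.468
endloop
endfacet
facet normal 0.645 -0.167 -0.746
outer loop
vertex 3.032 -2.424 -0.468
vertex 4.789 -1.73 0.895
vertex 3.635 -3.208 0.229
endloop
endfacet
facet normal -0.645 0.168 0.746
outer loop
vertex 2.274 -2.854 1.803
vertex 2.825 -0.592 1.771
vertex 1.671 -2.07 1.105
endloop
endfacet
facet normal 0.498 -0.648 0.576
outer loop
vertex 3.428 -1.376 2.468
vertex 2.274 -2.854 1.803
vertex 4.789 -1.73 0.895
endloop
endfacet
facet normal -0.644 0.168 0.746
outer loop
vertex 3.428 -1.376 2.468
vertex 2.825 -0.592 1.771
vertex 2.274 -2.854 1.803
endloop
endfacet
facet normal -0.498 0.648 -0.576
outer loop
vertex 1.671 -2.07 1.105
vertex 2.825 -0.592 1.771
vertex 3.032 -2.424 -0.468
endloop
endfacet
facet normal 0.645 -0.168 -0.746
outer loop
vertex 4.186 -0.946 0.197
vertex 4.789 -1.73 0.895
vertex 3.032 -2.424 -0.468
endloop
endfacet
facet normal -0.498 0.648 -0.576
outer loop
vertex 3.032 -2.424 -0.468
vertex 2.825 -0.592 1.771
vertex 4.186 -0.946 0.197
endloop
endfacet
facet normal 0.580 0.743 0.334
outer loop
vertex 4.186 -0.946 0.197
vertex 3.428 -1.376 2.468
vertex 4.789 -1.73 0.895
endloop
endfacet
facet normal 0.580 0.743 0.334
outer loop
vertex 2.825 -0.592 1.771
vertex 3.428 -1.376 2.468
vertex 4.186 -0.946 0.197
endloop
endfacet

endsolid


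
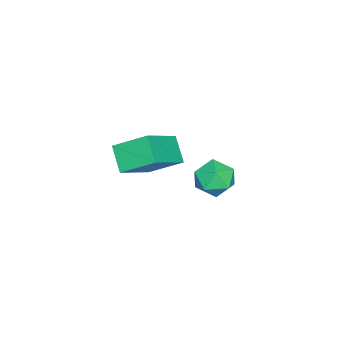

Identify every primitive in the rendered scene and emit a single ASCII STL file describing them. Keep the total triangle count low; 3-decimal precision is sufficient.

solid 
facet normal -0.813 0.204 -0.545
outer loop
vertex -2.643 -4.691 -0.007
vertex -2.882 -3.292 0.873
vertex -1.909 -4.033 -0.855
endloop
endfacet
facet normal 0.143 -0.838 -0.527
outer loop
vertex -0.178 -4.468 0.307
vertex -2.643 -4.691 -0.007
vertex -1.909 -4.033 -0.855
endloop
endfacet
facet normal -0.813 0.204 -0.545
outer loop
vertex -1.909 -4.033 -0.855
vertex -2.882 -3.292 0.873
vertex -2.148 -2.634 0.025
endloop
endfacet
facet normal 0.565 0.506 -0.652
outer loop
vertex -2.148 -2.634 0.025
vertex -0.178 -4.468 0.307
vertex -1.909 -4.033 -0.855
endloop
endfacet
facet normal -0.565 -0.506 0.652
outer loop
vertex -2.643 -4.691 -0.007
vertex -1.151 -3.727 2.035
vertex -2.882 -3.292 0.873
endloop
endfacet
facet normal 0.143 -0.838 -0.527
outer loop
vertex -0.912 -5.126 1.155
vertex -2.643 -4.691 -0.007
vertex -0.178 -4.468 0.307
endloop
endfacet
facet normal -0.565 -0.506 0.652
outer loop
vertex -0.912 -5.126 1.155
vertex -1.151 -3.727 2.035
vertex -2.643 -4.691 -0.007
endloop
endfacet
facet normal -0.143 0.838 0.527
outer loop
vertex -2.882 -3.292 0.873
vertex -1.151 -3.727 2.035
vertex -2.148 -2.634 0.025
endloop
endfacet
facet normal 0.565 0.506 -0.652
outer loop
vertex -0.417 -3.069 1.187
vertex -0.178 -4.468 0.307
vertex -2.148 -2.634 0.025
endloop
endfacet
facet normal -0.143 0.838 0.527
outer loop
vertex -2.148 -2.634 0.025
vertex -1.151 -3.727 2.035
vertex -0.417 -3.069 1.187
endloop
endfacet
facet normal 0.813 -0.204 0.545
outer loop
vertex -0.417 -3.069 1.187
vertex -0.912 -5.126 1.155
vertex -0.178 -4.468 0.307
endloop
endfacet
facet normal 0.813 -0.204 0.545
outer loop
vertex -1.151 -3.727 2.035
vertex -0.912 -5.126 1.155
vertex -0.417 -3.069 1.187
endloop
endfacet
facet normal -0.131 0.991 0.022
outer loop
vertex 2.037 1.088 3.187
vertex 2.07 1.073 4.059
vertex 2.802 1.18 3.597
endloop
endfacet
facet normal 0.211 0.793 -0.572
outer loop
vertex 2.037 1.088 3.187
vertex 2.802 1.18 3.597
vertex 2.747 0.68 2.884
endloop
endfacet
facet normal -0.204 0.330 -0.922
outer loop
vertex 2.037 1.088 3.187
vertex 2.747 0.68 2.884
vertex 1.98 0.264 2.905
endloop
endfacet
facet normal -0.804 0.241 -0.543
outer loop
vertex 2.037 1.088 3.187
vertex 1.98 0.264 2.905
vertex 1.562 0.506 3.632
endloop
endfacet
facet normal -0.759 0.650 0.040
outer loop
vertex 2.037 1.088 3.187
vertex 1.562 0.506 3.632
vertex 2.07 1.073 4.059
endloop
endfacet
facet normal 0.807 0.453 -0.380
outer loop
vertex 2.747 0.68 2.884
vertex 2.802 1.18 3.597
vertex 3.218 0.414 3.568
endloop
endfacet
facet normal 0.254 0.773 0.581
outer loop
vertex 2.802 1.18 3.597
vertex 2.07 1.073 4.059
vertex 2.8 0.656 4.295
endloop
endfacet
facet normal -0.761 0.222 0.610
outer loop
vertex 2.07 1.073 4.059
vertex 1.562 0.506 3.632
vertex 2.033 0.24 4.316
endloop
endfacet
facet normal -0.834 -0.440 -0.333
outer loop
vertex 1.562 0.506 3.632
vertex 1.98 0.264 2.905
vertex 1.978 -0.26 3.603
endloop
endfacet
facet normal 0.136 -0.298 -0.945
outer loop
vertex 1.98 0.264 2.905
vertex 2.747 0.68 2.884
vertex 2.71 -0.153 3.141
endloop
endfacet
facet normal 0.804 -0.241 0.543
outer loop
vertex 2.743 -0.168 4.013
vertex 3.218 0.414 3.568
vertex 2.8 0.656 4.295
endloop
endfacet
facet normal 0.204 -0.330 0.922
outer loop
vertex 2.743 -0.168 4.013
vertex 2.8 0.656 4.295
vertex 2.033 0.24 4.316
endloop
endfacet
facet normal -0.211 -0.793 0.572
outer loop
vertex 2.743 -0.168 4.013
vertex 2.033 0.24 4.316
vertex 1.978 -0.26 3.603
endloop
endfacet
facet normal 0.131 -0.991 -0.022
outer loop
vertex 2.743 -0.168 4.013
vertex 1.978 -0.26 3.603
vertex 2.71 -0.153 3.141
endloop
endfacet
facet normal 0.759 -0.650 -0.040
outer loop
vertex 2.743 -0.168 4.013
vertex 2.71 -0.153 3.141
vertex 3.218 0.414 3.568
endloop
endfacet
facet normal 0.834 0.440 0.333
outer loop
vertex 2.8 0.656 4.295
vertex 3.218 0.414 3.568
vertex 2.802 1.18 3.597
endloop
endfacet
facet normal -0.136 0.298 0.945
outer loop
vertex 2.033 0.24 4.316
vertex 2.8 0.656 4.295
vertex 2.07 1.073 4.059
endloop
endfacet
facet normal -0.807 -0.453 0.380
outer loop
vertex 1.978 -0.26 3.603
vertex 2.033 0.24 4.316
vertex 1.562 0.506 3.632
endloop
endfacet
facet normal -0.254 -0.773 -0.581
outer loop
vertex 2.71 -0.153 3.141
vertex 1.978 -0.26 3.603
vertex 1.98 0.264 2.905
endloop
endfacet
facet normal 0.761 -0.222 -0.610
outer loop
vertex 3.218 0.414 3.568
vertex 2.71 -0.153 3.141
vertex 2.747 0.68 2.884
endloop
endfacet

endsolid


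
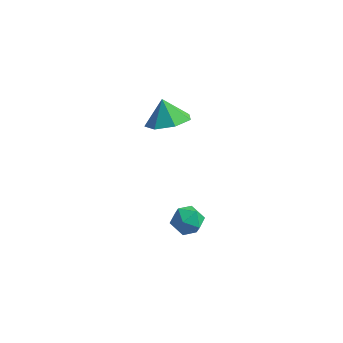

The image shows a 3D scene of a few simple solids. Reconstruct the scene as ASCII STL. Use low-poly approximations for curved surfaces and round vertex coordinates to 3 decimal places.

solid 
facet normal -0.951 0.029 0.306
outer loop
vertex -0.463 1.887 -2.933
vertex -0.448 1.098 -2.811
vertex -0.243 1.597 -2.222
endloop
endfacet
facet normal -0.619 0.642 0.453
outer loop
vertex -0.463 1.887 -2.933
vertex -0.243 1.597 -2.222
vertex 0.156 2.209 -2.544
endloop
endfacet
facet normal -0.375 0.913 -0.159
outer loop
vertex -0.463 1.887 -2.933
vertex 0.156 2.209 -2.544
vertex 0.199 2.089 -3.333
endloop
endfacet
facet normal -0.557 0.468 -0.686
outer loop
vertex -0.463 1.887 -2.933
vertex 0.199 2.089 -3.333
vertex -0.175 1.402 -3.498
endloop
endfacet
facet normal -0.914 -0.079 -0.398
outer loop
vertex -0.463 1.887 -2.933
vertex -0.175 1.402 -3.498
vertex -0.448 1.098 -2.811
endloop
endfacet
facet normal -0.056 0.493 0.868
outer loop
vertex 0.156 2.209 -2.544
vertex -0.243 1.597 -2.222
vertex 0.555 1.618 -2.182
endloop
endfacet
facet normal -0.597 -0.498 0.629
outer loop
vertex -0.243 1.597 -2.222
vertex -0.448 1.098 -2.811
vertex 0.181 0.931 -2.347
endloop
endfacet
facet normal -0.535 -0.674 -0.510
outer loop
vertex -0.448 1.098 -2.811
vertex -0.175 1.402 -3.498
vertex 0.224 0.811 -3.136
endloop
endfacet
facet normal 0.043 0.211 -0.977
outer loop
vertex -0.175 1.402 -3.498
vertex 0.199 2.089 -3.333
vertex 0.623 1.423 -3.458
endloop
endfacet
facet normal 0.339 0.933 -0.123
outer loop
vertex 0.199 2.089 -3.333
vertex 0.156 2.209 -2.544
vertex 0.828 1.922 -2.869
endloop
endfacet
facet normal 0.557 -0.468 0.686
outer loop
vertex 0.843 1.133 -2.747
vertex 0.555 1.618 -2.182
vertex 0.181 0.931 -2.347
endloop
endfacet
facet normal 0.375 -0.913 0.159
outer loop
vertex 0.843 1.133 -2.747
vertex 0.181 0.931 -2.347
vertex 0.224 0.811 -3.136
endloop
endfacet
facet normal 0.619 -0.642 -0.453
outer loop
vertex 0.843 1.133 -2.747
vertex 0.224 0.811 -3.136
vertex 0.623 1.423 -3.458
endloop
endfacet
facet normal 0.951 -0.029 -0.306
outer loop
vertex 0.843 1.133 -2.747
vertex 0.623 1.423 -3.458
vertex 0.828 1.922 -2.869
endloop
endfacet
facet normal 0.914 0.079 0.398
outer loop
vertex 0.843 1.133 -2.747
vertex 0.828 1.922 -2.869
vertex 0.555 1.618 -2.182
endloop
endfacet
facet normal -0.043 -0.211 0.977
outer loop
vertex 0.181 0.931 -2.347
vertex 0.555 1.618 -2.182
vertex -0.243 1.597 -2.222
endloop
endfacet
facet normal -0.339 -0.933 0.123
outer loop
vertex 0.224 0.811 -3.136
vertex 0.181 0.931 -2.347
vertex -0.448 1.098 -2.811
endloop
endfacet
facet normal 0.056 -0.493 -0.868
outer loop
vertex 0.623 1.423 -3.458
vertex 0.224 0.811 -3.136
vertex -0.175 1.402 -3.498
endloop
endfacet
facet normal 0.597 0.498 -0.629
outer loop
vertex 0.828 1.922 -2.869
vertex 0.623 1.423 -3.458
vertex 0.199 2.089 -3.333
endloop
endfacet
facet normal 0.535 0.674 0.510
outer loop
vertex 0.555 1.618 -2.182
vertex 0.828 1.922 -2.869
vertex 0.156 2.209 -2.544
endloop
endfacet
facet normal 0.355 -0.362 -0.862
outer loop
vertex -0.533 2.1 2.959
vertex -1.054 2.8 2.45
vertex -0.114 2.856 2.814
endloop
endfacet
facet normal 0.413 -0.055 0.909
outer loop
vertex -0.533 2.1 2.959
vertex -0.114 2.856 2.814
vertex -1.466 3.22 3.45
endloop
endfacet
facet normal 0.355 -0.361 -0.862
outer loop
vertex -0.114 2.856 2.814
vertex -1.054 2.8 2.45
vertex -0.402 3.57 2.396
endloop
endfacet
facet normal 0.469 0.579 0.666
outer loop
vertex -0.114 2.856 2.814
vertex -0.402 3.57 2.396
vertex -1.466 3.22 3.45
endloop
endfacet
facet normal 0.356 -0.362 -0.862
outer loop
vertex -0.402 3.57 2.396
vertex -1.054 2.8 2.45
vertex -1.182 3.704 2.018
endloop
endfacet
facet normal 0.007 0.947 0.321
outer loop
vertex -0.402 3.57 2.396
vertex -1.182 3.704 2.018
vertex -1.466 3.22 3.45
endloop
endfacet
facet normal 0.355 -0.362 -0.862
outer loop
vertex -1.182 3.704 2.018
vertex -1.054 2.8 2.45
vertex -1.865 3.157 1.966
endloop
endfacet
facet normal -0.626 0.768 0.136
outer loop
vertex -1.182 3.704 2.018
vertex -1.865 3.157 1.966
vertex -1.466 3.22 3.45
endloop
endfacet
facet normal 0.355 -0.361 -0.862
outer loop
vertex -1.865 3.157 1.966
vertex -1.054 2.8 2.45
vertex -1.937 2.342 2.278
endloop
endfacet
facet normal -0.952 0.179 0.248
outer loop
vertex -1.865 3.157 1.966
vertex -1.937 2.342 2.278
vertex -1.466 3.22 3.45
endloop
endfacet
facet normal 0.356 -0.362 -0.862
outer loop
vertex -1.937 2.342 2.278
vertex -1.054 2.8 2.45
vertex -1.345 1.871 2.72
endloop
endfacet
facet normal -0.728 -0.376 0.574
outer loop
vertex -1.937 2.342 2.278
vertex -1.345 1.871 2.72
vertex -1.466 3.22 3.45
endloop
endfacet
facet normal 0.356 -0.362 -0.862
outer loop
vertex -1.345 1.871 2.72
vertex -1.054 2.8 2.45
vertex -0.533 2.1 2.959
endloop
endfacet
facet normal -0.120 -0.481 0.869
outer loop
vertex -1.345 1.871 2.72
vertex -0.533 2.1 2.959
vertex -1.466 3.22 3.45
endloop
endfacet

endsolid


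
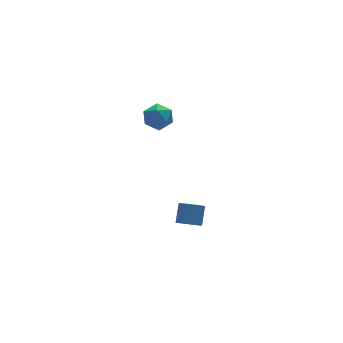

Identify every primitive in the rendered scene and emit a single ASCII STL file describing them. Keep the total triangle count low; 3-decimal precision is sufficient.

solid 
facet normal -0.766 -0.176 0.618
outer loop
vertex -0.182 1.848 4.267
vertex -0.232 1.028 3.971
vertex 0.277 1.215 4.655
endloop
endfacet
facet normal -0.324 0.312 0.893
outer loop
vertex -0.182 1.848 4.267
vertex 0.277 1.215 4.655
vertex 0.642 1.995 4.515
endloop
endfacet
facet normal -0.283 0.856 0.433
outer loop
vertex -0.182 1.848 4.267
vertex 0.642 1.995 4.515
vertex 0.359 2.291 3.744
endloop
endfacet
facet normal -0.699 0.703 -0.128
outer loop
vertex -0.182 1.848 4.267
vertex 0.359 2.291 3.744
vertex -0.181 1.693 3.408
endloop
endfacet
facet normal -0.998 0.066 -0.013
outer loop
vertex -0.182 1.848 4.267
vertex -0.181 1.693 3.408
vertex -0.232 1.028 3.971
endloop
endfacet
facet normal 0.324 0.018 0.946
outer loop
vertex 0.642 1.995 4.515
vertex 0.277 1.215 4.655
vertex 1.101 1.267 4.372
endloop
endfacet
facet normal -0.391 -0.772 0.502
outer loop
vertex 0.277 1.215 4.655
vertex -0.232 1.028 3.971
vertex 0.561 0.669 4.036
endloop
endfacet
facet normal -0.765 -0.381 -0.519
outer loop
vertex -0.232 1.028 3.971
vertex -0.181 1.693 3.408
vertex 0.278 0.965 3.265
endloop
endfacet
facet normal -0.283 0.651 -0.704
outer loop
vertex -0.181 1.693 3.408
vertex 0.359 2.291 3.744
vertex 0.643 1.745 3.125
endloop
endfacet
facet normal 0.390 0.898 0.202
outer loop
vertex 0.359 2.291 3.744
vertex 0.642 1.995 4.515
vertex 1.152 1.932 3.809
endloop
endfacet
facet normal 0.699 -0.703 0.128
outer loop
vertex 1.102 1.112 3.513
vertex 1.101 1.267 4.372
vertex 0.561 0.669 4.036
endloop
endfacet
facet normal 0.283 -0.856 -0.433
outer loop
vertex 1.102 1.112 3.513
vertex 0.561 0.669 4.036
vertex 0.278 0.965 3.265
endloop
endfacet
facet normal 0.324 -0.312 -0.893
outer loop
vertex 1.102 1.112 3.513
vertex 0.278 0.965 3.265
vertex 0.643 1.745 3.125
endloop
endfacet
facet normal 0.766 0.176 -0.618
outer loop
vertex 1.102 1.112 3.513
vertex 0.643 1.745 3.125
vertex 1.152 1.932 3.809
endloop
endfacet
facet normal 0.998 -0.066 0.013
outer loop
vertex 1.102 1.112 3.513
vertex 1.152 1.932 3.809
vertex 1.101 1.267 4.372
endloop
endfacet
facet normal 0.283 -0.651 0.704
outer loop
vertex 0.561 0.669 4.036
vertex 1.101 1.267 4.372
vertex 0.277 1.215 4.655
endloop
endfacet
facet normal -0.390 -0.898 -0.202
outer loop
vertex 0.278 0.965 3.265
vertex 0.561 0.669 4.036
vertex -0.232 1.028 3.971
endloop
endfacet
facet normal -0.324 -0.018 -0.946
outer loop
vertex 0.643 1.745 3.125
vertex 0.278 0.965 3.265
vertex -0.181 1.693 3.408
endloop
endfacet
facet normal 0.391 0.772 -0.502
outer loop
vertex 1.152 1.932 3.809
vertex 0.643 1.745 3.125
vertex 0.359 2.291 3.744
endloop
endfacet
facet normal 0.765 0.381 0.519
outer loop
vertex 1.101 1.267 4.372
vertex 1.152 1.932 3.809
vertex 0.642 1.995 4.515
endloop
endfacet
facet normal -0.407 -0.550 -0.729
outer loop
vertex 1.704 -0.282 -3.9
vertex 1.244 -0.523 -3.461
vertex 1.113 0.043 -3.815
endloop
endfacet
facet normal 0.280 0.685 -0.672
outer loop
vertex 1.704 -0.282 -3.9
vertex 1.113 0.043 -3.815
vertex 2.197 0.383 -3.017
endloop
endfacet
facet normal 0.281 0.684 -0.673
outer loop
vertex 2.197 0.383 -3.017
vertex 1.113 0.043 -3.815
vertex 1.606 0.709 -2.932
endloop
endfacet
facet normal 0.408 0.549 0.730
outer loop
vertex 2.197 0.383 -3.017
vertex 1.606 0.709 -2.932
vertex 1.736 0.143 -2.579
endloop
endfacet
facet normal -0.407 -0.550 -0.729
outer loop
vertex 1.113 0.043 -3.815
vertex 1.244 -0.523 -3.461
vertex 0.652 -0.198 -3.376
endloop
endfacet
facet normal -0.613 0.756 -0.228
outer loop
vertex 1.113 0.043 -3.815
vertex 0.652 -0.198 -3.376
vertex 1.606 0.709 -2.932
endloop
endfacet
facet normal -0.613 0.756 -0.229
outer loop
vertex 1.606 0.709 -2.932
vertex 0.652 -0.198 -3.376
vertex 1.145 0.468 -2.494
endloop
endfacet
facet normal 0.407 0.549 0.730
outer loop
vertex 1.606 0.709 -2.932
vertex 1.145 0.468 -2.494
vertex 1.736 0.143 -2.579
endloop
endfacet
facet normal -0.407 -0.550 -0.729
outer loop
vertex 0.652 -0.198 -3.376
vertex 1.244 -0.523 -3.461
vertex 0.783 -0.763 -3.023
endloop
endfacet
facet normal -0.893 0.071 0.445
outer loop
vertex 0.652 -0.198 -3.376
vertex 0.783 -0.763 -3.023
vertex 1.145 0.468 -2.494
endloop
endfacet
facet normal -0.893 0.071 0.445
outer loop
vertex 1.145 0.468 -2.494
vertex 0.783 -0.763 -3.023
vertex 1.276 -0.098 -2.14
endloop
endfacet
facet normal 0.407 0.550 0.729
outer loop
vertex 1.145 0.468 -2.494
vertex 1.276 -0.098 -2.14
vertex 1.736 0.143 -2.579
endloop
endfacet
facet normal -0.408 -0.549 -0.730
outer loop
vertex 0.783 -0.763 -3.023
vertex 1.244 -0.523 -3.461
vertex 1.374 -1.089 -3.108
endloop
endfacet
facet normal -0.281 -0.685 0.673
outer loop
vertex 0.783 -0.763 -3.023
vertex 1.374 -1.089 -3.108
vertex 1.276 -0.098 -2.14
endloop
endfacet
facet normal -0.280 -0.685 0.673
outer loop
vertex 1.276 -0.098 -2.14
vertex 1.374 -1.089 -3.108
vertex 1.867 -0.423 -2.225
endloop
endfacet
facet normal 0.407 0.550 0.729
outer loop
vertex 1.276 -0.098 -2.14
vertex 1.867 -0.423 -2.225
vertex 1.736 0.143 -2.579
endloop
endfacet
facet normal -0.407 -0.549 -0.730
outer loop
vertex 1.374 -1.089 -3.108
vertex 1.244 -0.523 -3.461
vertex 1.835 -0.848 -3.546
endloop
endfacet
facet normal 0.613 -0.757 0.229
outer loop
vertex 1.374 -1.089 -3.108
vertex 1.835 -0.848 -3.546
vertex 1.867 -0.423 -2.225
endloop
endfacet
facet normal 0.613 -0.756 0.228
outer loop
vertex 1.867 -0.423 -2.225
vertex 1.835 -0.848 -3.546
vertex 2.328 -0.182 -2.664
endloop
endfacet
facet normal 0.407 0.550 0.729
outer loop
vertex 1.867 -0.423 -2.225
vertex 2.328 -0.182 -2.664
vertex 1.736 0.143 -2.579
endloop
endfacet
facet normal -0.407 -0.550 -0.729
outer loop
vertex 1.835 -0.848 -3.546
vertex 1.244 -0.523 -3.461
vertex 1.704 -0.282 -3.9
endloop
endfacet
facet normal 0.893 -0.072 -0.445
outer loop
vertex 1.835 -0.848 -3.546
vertex 1.704 -0.282 -3.9
vertex 2.328 -0.182 -2.664
endloop
endfacet
facet normal 0.893 -0.071 -0.445
outer loop
vertex 2.328 -0.182 -2.664
vertex 1.704 -0.282 -3.9
vertex 2.197 0.383 -3.017
endloop
endfacet
facet normal 0.407 0.550 0.729
outer loop
vertex 2.328 -0.182 -2.664
vertex 2.197 0.383 -3.017
vertex 1.736 0.143 -2.579
endloop
endfacet

endsolid


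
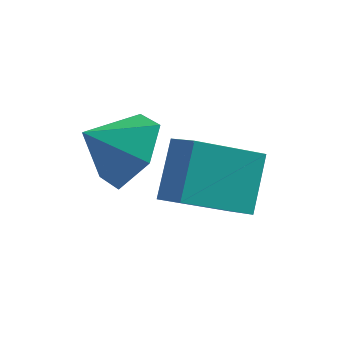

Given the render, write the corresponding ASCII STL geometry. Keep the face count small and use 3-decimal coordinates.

solid 
facet normal -0.750 -0.461 0.475
outer loop
vertex 0.621 -1.172 0.479
vertex 0.696 -0.128 1.609
vertex 0.02 -0.65 0.037
endloop
endfacet
facet normal -0.049 -0.678 -0.734
outer loop
vertex 1.384 0.188 -0.829
vertex 0.621 -1.172 0.479
vertex 0.02 -0.65 0.037
endloop
endfacet
facet normal -0.750 -0.461 0.475
outer loop
vertex 0.02 -0.65 0.037
vertex 0.696 -0.128 1.609
vertex 0.095 0.394 1.167
endloop
endfacet
facet normal -0.660 0.573 -0.486
outer loop
vertex 0.095 0.394 1.167
vertex 1.384 0.188 -0.829
vertex 0.02 -0.65 0.037
endloop
endfacet
facet normal 0.660 -0.573 0.486
outer loop
vertex 0.621 -1.172 0.479
vertex 2.06 0.71 0.743
vertex 0.696 -0.128 1.609
endloop
endfacet
facet normal -0.049 -0.678 -0.734
outer loop
vertex 1.985 -0.334 -0.387
vertex 0.621 -1.172 0.479
vertex 1.384 0.188 -0.829
endloop
endfacet
facet normal 0.660 -0.573 0.486
outer loop
vertex 1.985 -0.334 -0.387
vertex 2.06 0.71 0.743
vertex 0.621 -1.172 0.479
endloop
endfacet
facet normal 0.049 0.678 0.734
outer loop
vertex 0.696 -0.128 1.609
vertex 2.06 0.71 0.743
vertex 0.095 0.394 1.167
endloop
endfacet
facet normal -0.660 0.573 -0.486
outer loop
vertex 1.459 1.232 0.301
vertex 1.384 0.188 -0.829
vertex 0.095 0.394 1.167
endloop
endfacet
facet normal 0.049 0.678 0.734
outer loop
vertex 0.095 0.394 1.167
vertex 2.06 0.71 0.743
vertex 1.459 1.232 0.301
endloop
endfacet
facet normal 0.750 0.461 -0.475
outer loop
vertex 1.459 1.232 0.301
vertex 1.985 -0.334 -0.387
vertex 1.384 0.188 -0.829
endloop
endfacet
facet normal 0.750 0.461 -0.475
outer loop
vertex 2.06 0.71 0.743
vertex 1.985 -0.334 -0.387
vertex 1.459 1.232 0.301
endloop
endfacet
facet normal 0.737 0.303 -0.605
outer loop
vertex 0.08 -1.522 1.912
vertex -0.508 -0.758 1.578
vertex 0.098 -0.619 2.386
endloop
endfacet
facet normal 0.107 -0.464 0.879
outer loop
vertex 0.08 -1.522 1.912
vertex 0.098 -0.619 2.386
vertex -1.392 -1.122 2.302
endloop
endfacet
facet normal 0.737 0.303 -0.605
outer loop
vertex 0.098 -0.619 2.386
vertex -0.508 -0.758 1.578
vertex -0.49 0.144 2.052
endloop
endfacet
facet normal -0.153 0.295 0.943
outer loop
vertex 0.098 -0.619 2.386
vertex -0.49 0.144 2.052
vertex -1.392 -1.122 2.302
endloop
endfacet
facet normal 0.738 0.302 -0.604
outer loop
vertex -0.49 0.144 2.052
vertex -0.508 -0.758 1.578
vertex -1.095 0.005 1.243
endloop
endfacet
facet normal -0.697 0.580 0.422
outer loop
vertex -0.49 0.144 2.052
vertex -1.095 0.005 1.243
vertex -1.392 -1.122 2.302
endloop
endfacet
facet normal 0.738 0.302 -0.604
outer loop
vertex -1.095 0.005 1.243
vertex -0.508 -0.758 1.578
vertex -1.113 -0.897 0.769
endloop
endfacet
facet normal -0.981 0.105 -0.163
outer loop
vertex -1.095 0.005 1.243
vertex -1.113 -0.897 0.769
vertex -1.392 -1.122 2.302
endloop
endfacet
facet normal 0.738 0.303 -0.604
outer loop
vertex -1.113 -0.897 0.769
vertex -0.508 -0.758 1.578
vertex -0.526 -1.661 1.103
endloop
endfacet
facet normal -0.722 -0.654 -0.227
outer loop
vertex -1.113 -0.897 0.769
vertex -0.526 -1.661 1.103
vertex -1.392 -1.122 2.302
endloop
endfacet
facet normal 0.737 0.303 -0.604
outer loop
vertex -0.526 -1.661 1.103
vertex -0.508 -0.758 1.578
vertex 0.08 -1.522 1.912
endloop
endfacet
facet normal -0.177 -0.939 0.294
outer loop
vertex -0.526 -1.661 1.103
vertex 0.08 -1.522 1.912
vertex -1.392 -1.122 2.302
endloop
endfacet

endsolid


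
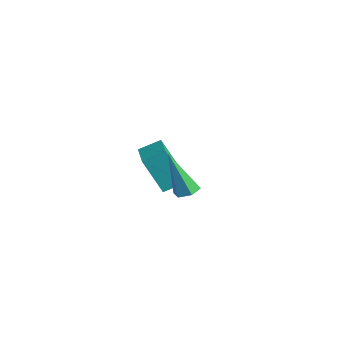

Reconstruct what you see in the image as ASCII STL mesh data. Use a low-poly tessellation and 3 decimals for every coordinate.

solid 
facet normal -0.904 0.381 -0.196
outer loop
vertex -3.792 2.434 -0.768
vertex -3.514 3.31 -0.348
vertex -3.197 3.017 -2.375
endloop
endfacet
facet normal -0.275 -0.867 -0.416
outer loop
vertex -1.806 2.43 -2.072
vertex -3.792 2.434 -0.768
vertex -3.197 3.017 -2.375
endloop
endfacet
facet normal -0.903 0.381 -0.196
outer loop
vertex -3.197 3.017 -2.375
vertex -3.514 3.31 -0.348
vertex -2.919 3.892 -1.955
endloop
endfacet
facet normal 0.329 0.322 -0.888
outer loop
vertex -2.919 3.892 -1.955
vertex -1.806 2.43 -2.072
vertex -3.197 3.017 -2.375
endloop
endfacet
facet normal -0.329 -0.321 0.888
outer loop
vertex -3.792 2.434 -0.768
vertex -2.123 2.723 -0.045
vertex -3.514 3.31 -0.348
endloop
endfacet
facet normal -0.275 -0.867 -0.416
outer loop
vertex -2.401 1.848 -0.465
vertex -3.792 2.434 -0.768
vertex -1.806 2.43 -2.072
endloop
endfacet
facet normal -0.329 -0.322 0.888
outer loop
vertex -2.401 1.848 -0.465
vertex -2.123 2.723 -0.045
vertex -3.792 2.434 -0.768
endloop
endfacet
facet normal 0.275 0.867 0.416
outer loop
vertex -3.514 3.31 -0.348
vertex -2.123 2.723 -0.045
vertex -2.919 3.892 -1.955
endloop
endfacet
facet normal 0.329 0.321 -0.888
outer loop
vertex -1.528 3.306 -1.652
vertex -1.806 2.43 -2.072
vertex -2.919 3.892 -1.955
endloop
endfacet
facet normal 0.275 0.867 0.416
outer loop
vertex -2.919 3.892 -1.955
vertex -2.123 2.723 -0.045
vertex -1.528 3.306 -1.652
endloop
endfacet
facet normal 0.903 -0.381 0.197
outer loop
vertex -1.528 3.306 -1.652
vertex -2.401 1.848 -0.465
vertex -1.806 2.43 -2.072
endloop
endfacet
facet normal 0.903 -0.381 0.196
outer loop
vertex -2.123 2.723 -0.045
vertex -2.401 1.848 -0.465
vertex -1.528 3.306 -1.652
endloop
endfacet
facet normal 0.261 0.245 -0.934
outer loop
vertex 2.332 1.645 0.929
vertex 2.018 1.262 0.741
vertex 1.825 1.75 0.815
endloop
endfacet
facet normal 0.069 0.868 0.491
outer loop
vertex 2.332 1.645 0.929
vertex 1.825 1.75 0.815
vertex 1.502 0.778 2.579
endloop
endfacet
facet normal 0.262 0.245 -0.933
outer loop
vertex 1.825 1.75 0.815
vertex 2.018 1.262 0.741
vertex 1.511 1.367 0.626
endloop
endfacet
facet normal -0.801 0.574 0.169
outer loop
vertex 1.825 1.75 0.815
vertex 1.511 1.367 0.626
vertex 1.502 0.778 2.579
endloop
endfacet
facet normal 0.262 0.245 -0.933
outer loop
vertex 1.511 1.367 0.626
vertex 2.018 1.262 0.741
vertex 1.704 0.879 0.552
endloop
endfacet
facet normal -0.930 -0.351 -0.110
outer loop
vertex 1.511 1.367 0.626
vertex 1.704 0.879 0.552
vertex 1.502 0.778 2.579
endloop
endfacet
facet normal 0.261 0.246 -0.933
outer loop
vertex 1.704 0.879 0.552
vertex 2.018 1.262 0.741
vertex 2.211 0.773 0.666
endloop
endfacet
facet normal -0.190 -0.980 -0.068
outer loop
vertex 1.704 0.879 0.552
vertex 2.211 0.773 0.666
vertex 1.502 0.778 2.579
endloop
endfacet
facet normal 0.261 0.246 -0.933
outer loop
vertex 2.211 0.773 0.666
vertex 2.018 1.262 0.741
vertex 2.525 1.156 0.855
endloop
endfacet
facet normal 0.682 -0.685 0.255
outer loop
vertex 2.211 0.773 0.666
vertex 2.525 1.156 0.855
vertex 1.502 0.778 2.579
endloop
endfacet
facet normal 0.261 0.244 -0.934
outer loop
vertex 2.525 1.156 0.855
vertex 2.018 1.262 0.741
vertex 2.332 1.645 0.929
endloop
endfacet
facet normal 0.811 0.239 0.534
outer loop
vertex 2.525 1.156 0.855
vertex 2.332 1.645 0.929
vertex 1.502 0.778 2.579
endloop
endfacet

endsolid


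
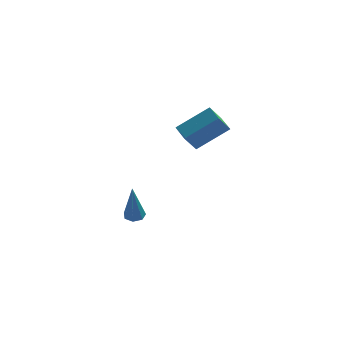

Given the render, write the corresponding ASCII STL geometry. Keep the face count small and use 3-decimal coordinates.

solid 
facet normal -0.464 -0.367 0.806
outer loop
vertex 3.041 -2.874 3.74
vertex 2.652 -1.951 3.936
vertex 1.514 -3.29 2.672
endloop
endfacet
facet normal 0.380 -0.905 -0.192
outer loop
vertex 2.048 -2.869 1.744
vertex 3.041 -2.874 3.74
vertex 1.514 -3.29 2.672
endloop
endfacet
facet normal -0.464 -0.366 0.806
outer loop
vertex 1.514 -3.29 2.672
vertex 2.652 -1.951 3.936
vertex 1.125 -2.368 2.867
endloop
endfacet
facet normal -0.799 -0.219 -0.559
outer loop
vertex 1.125 -2.368 2.867
vertex 2.048 -2.869 1.744
vertex 1.514 -3.29 2.672
endloop
endfacet
facet normal 0.800 0.218 0.559
outer loop
vertex 3.041 -2.874 3.74
vertex 3.186 -1.53 3.008
vertex 2.652 -1.951 3.936
endloop
endfacet
facet normal 0.381 -0.904 -0.192
outer loop
vertex 3.575 -2.452 2.813
vertex 3.041 -2.874 3.74
vertex 2.048 -2.869 1.744
endloop
endfacet
facet normal 0.799 0.219 0.560
outer loop
vertex 3.575 -2.452 2.813
vertex 3.186 -1.53 3.008
vertex 3.041 -2.874 3.74
endloop
endfacet
facet normal -0.381 0.905 0.191
outer loop
vertex 2.652 -1.951 3.936
vertex 3.186 -1.53 3.008
vertex 1.125 -2.368 2.867
endloop
endfacet
facet normal -0.799 -0.218 -0.560
outer loop
vertex 1.659 -1.946 1.94
vertex 2.048 -2.869 1.744
vertex 1.125 -2.368 2.867
endloop
endfacet
facet normal -0.381 0.904 0.192
outer loop
vertex 1.125 -2.368 2.867
vertex 3.186 -1.53 3.008
vertex 1.659 -1.946 1.94
endloop
endfacet
facet normal 0.464 0.367 -0.806
outer loop
vertex 1.659 -1.946 1.94
vertex 3.575 -2.452 2.813
vertex 2.048 -2.869 1.744
endloop
endfacet
facet normal 0.464 0.366 -0.806
outer loop
vertex 3.186 -1.53 3.008
vertex 3.575 -2.452 2.813
vertex 1.659 -1.946 1.94
endloop
endfacet
facet normal 0.036 0.240 -0.970
outer loop
vertex -0.423 -1.731 -3.661
vertex -0.791 -1.357 -3.582
vertex -0.263 -1.314 -3.552
endloop
endfacet
facet normal 0.908 -0.389 0.157
outer loop
vertex -0.423 -1.731 -3.661
vertex -0.263 -1.314 -3.552
vertex -0.869 -1.883 -1.458
endloop
endfacet
facet normal 0.036 0.239 -0.970
outer loop
vertex -0.263 -1.314 -3.552
vertex -0.791 -1.357 -3.582
vertex -0.501 -0.929 -3.466
endloop
endfacet
facet normal 0.828 0.432 0.357
outer loop
vertex -0.263 -1.314 -3.552
vertex -0.501 -0.929 -3.466
vertex -0.869 -1.883 -1.458
endloop
endfacet
facet normal 0.035 0.239 -0.970
outer loop
vertex -0.501 -0.929 -3.466
vertex -0.791 -1.357 -3.582
vertex -0.957 -0.867 -3.467
endloop
endfacet
facet normal 0.120 0.888 0.444
outer loop
vertex -0.501 -0.929 -3.466
vertex -0.957 -0.867 -3.467
vertex -0.869 -1.883 -1.458
endloop
endfacet
facet normal 0.037 0.240 -0.970
outer loop
vertex -0.957 -0.867 -3.467
vertex -0.791 -1.357 -3.582
vertex -1.287 -1.175 -3.556
endloop
endfacet
facet normal -0.688 0.635 0.351
outer loop
vertex -0.957 -0.867 -3.467
vertex -1.287 -1.175 -3.556
vertex -0.869 -1.883 -1.458
endloop
endfacet
facet normal 0.037 0.239 -0.970
outer loop
vertex -1.287 -1.175 -3.556
vertex -0.791 -1.357 -3.582
vertex -1.244 -1.62 -3.664
endloop
endfacet
facet normal -0.980 -0.131 0.151
outer loop
vertex -1.287 -1.175 -3.556
vertex -1.244 -1.62 -3.664
vertex -0.869 -1.883 -1.458
endloop
endfacet
facet normal 0.036 0.241 -0.970
outer loop
vertex -1.244 -1.62 -3.664
vertex -0.791 -1.357 -3.582
vertex -0.859 -1.867 -3.711
endloop
endfacet
facet normal -0.541 -0.841 -0.008
outer loop
vertex -1.244 -1.62 -3.664
vertex -0.859 -1.867 -3.711
vertex -0.869 -1.883 -1.458
endloop
endfacet
facet normal 0.036 0.241 -0.970
outer loop
vertex -0.859 -1.867 -3.711
vertex -0.791 -1.357 -3.582
vertex -0.423 -1.731 -3.661
endloop
endfacet
facet normal 0.298 -0.954 -0.005
outer loop
vertex -0.859 -1.867 -3.711
vertex -0.423 -1.731 -3.661
vertex -0.869 -1.883 -1.458
endloop
endfacet

endsolid


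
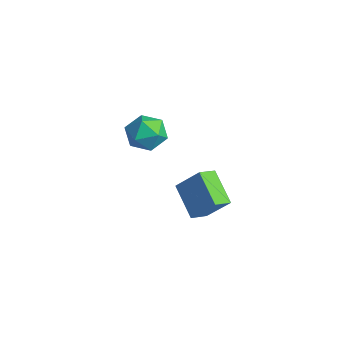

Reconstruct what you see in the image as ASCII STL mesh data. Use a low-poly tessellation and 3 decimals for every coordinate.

solid 
facet normal -0.495 0.751 0.438
outer loop
vertex -3.544 -0.13 -1.785
vertex -3.882 -0.901 -0.846
vertex -2.809 -0.241 -0.765
endloop
endfacet
facet normal 0.061 0.996 0.064
outer loop
vertex -3.544 -0.13 -1.785
vertex -2.809 -0.241 -0.765
vertex -2.291 -0.199 -1.915
endloop
endfacet
facet normal -0.020 0.789 -0.614
outer loop
vertex -3.544 -0.13 -1.785
vertex -2.291 -0.199 -1.915
vertex -3.043 -0.833 -2.705
endloop
endfacet
facet normal -0.626 0.416 -0.659
outer loop
vertex -3.544 -0.13 -1.785
vertex -3.043 -0.833 -2.705
vertex -4.026 -1.267 -2.045
endloop
endfacet
facet normal -0.920 0.392 -0.009
outer loop
vertex -3.544 -0.13 -1.785
vertex -4.026 -1.267 -2.045
vertex -3.882 -0.901 -0.846
endloop
endfacet
facet normal 0.653 0.687 0.319
outer loop
vertex -2.291 -0.199 -1.915
vertex -2.809 -0.241 -0.765
vertex -1.854 -1.013 -1.055
endloop
endfacet
facet normal -0.248 0.289 0.925
outer loop
vertex -2.809 -0.241 -0.765
vertex -3.882 -0.901 -0.846
vertex -2.837 -1.447 -0.395
endloop
endfacet
facet normal -0.936 -0.290 0.201
outer loop
vertex -3.882 -0.901 -0.846
vertex -4.026 -1.267 -2.045
vertex -3.589 -2.081 -1.185
endloop
endfacet
facet normal -0.461 -0.250 -0.851
outer loop
vertex -4.026 -1.267 -2.045
vertex -3.043 -0.833 -2.705
vertex -3.071 -2.039 -2.335
endloop
endfacet
facet normal 0.520 0.353 -0.778
outer loop
vertex -3.043 -0.833 -2.705
vertex -2.291 -0.199 -1.915
vertex -1.998 -1.379 -2.254
endloop
endfacet
facet normal 0.626 -0.416 0.659
outer loop
vertex -2.336 -2.15 -1.315
vertex -1.854 -1.013 -1.055
vertex -2.837 -1.447 -0.395
endloop
endfacet
facet normal 0.020 -0.789 0.614
outer loop
vertex -2.336 -2.15 -1.315
vertex -2.837 -1.447 -0.395
vertex -3.589 -2.081 -1.185
endloop
endfacet
facet normal -0.061 -0.996 -0.064
outer loop
vertex -2.336 -2.15 -1.315
vertex -3.589 -2.081 -1.185
vertex -3.071 -2.039 -2.335
endloop
endfacet
facet normal 0.495 -0.751 -0.438
outer loop
vertex -2.336 -2.15 -1.315
vertex -3.071 -2.039 -2.335
vertex -1.998 -1.379 -2.254
endloop
endfacet
facet normal 0.920 -0.392 0.009
outer loop
vertex -2.336 -2.15 -1.315
vertex -1.998 -1.379 -2.254
vertex -1.854 -1.013 -1.055
endloop
endfacet
facet normal 0.461 0.250 0.851
outer loop
vertex -2.837 -1.447 -0.395
vertex -1.854 -1.013 -1.055
vertex -2.809 -0.241 -0.765
endloop
endfacet
facet normal -0.520 -0.353 0.778
outer loop
vertex -3.589 -2.081 -1.185
vertex -2.837 -1.447 -0.395
vertex -3.882 -0.901 -0.846
endloop
endfacet
facet normal -0.653 -0.687 -0.319
outer loop
vertex -3.071 -2.039 -2.335
vertex -3.589 -2.081 -1.185
vertex -4.026 -1.267 -2.045
endloop
endfacet
facet normal 0.248 -0.289 -0.925
outer loop
vertex -1.998 -1.379 -2.254
vertex -3.071 -2.039 -2.335
vertex -3.043 -0.833 -2.705
endloop
endfacet
facet normal 0.936 0.290 -0.201
outer loop
vertex -1.854 -1.013 -1.055
vertex -1.998 -1.379 -2.254
vertex -2.291 -0.199 -1.915
endloop
endfacet
facet normal -0.514 -0.412 -0.752
outer loop
vertex 1.811 -2.095 -2.059
vertex 1.619 -1.06 -2.495
vertex 3.62 -2.244 -3.213
endloop
endfacet
facet normal 0.169 -0.908 0.382
outer loop
vertex 4.621 -1.44 -1.745
vertex 1.811 -2.095 -2.059
vertex 3.62 -2.244 -3.213
endloop
endfacet
facet normal -0.514 -0.412 -0.753
outer loop
vertex 3.62 -2.244 -3.213
vertex 1.619 -1.06 -2.495
vertex 3.427 -1.208 -3.648
endloop
endfacet
facet normal 0.841 -0.068 -0.536
outer loop
vertex 3.427 -1.208 -3.648
vertex 4.621 -1.44 -1.745
vertex 3.62 -2.244 -3.213
endloop
endfacet
facet normal -0.842 0.070 0.536
outer loop
vertex 1.811 -2.095 -2.059
vertex 2.62 -0.256 -1.027
vertex 1.619 -1.06 -2.495
endloop
endfacet
facet normal 0.169 -0.909 0.382
outer loop
vertex 2.813 -1.292 -0.592
vertex 1.811 -2.095 -2.059
vertex 4.621 -1.44 -1.745
endloop
endfacet
facet normal -0.841 0.069 0.537
outer loop
vertex 2.813 -1.292 -0.592
vertex 2.62 -0.256 -1.027
vertex 1.811 -2.095 -2.059
endloop
endfacet
facet normal -0.169 0.908 -0.382
outer loop
vertex 1.619 -1.06 -2.495
vertex 2.62 -0.256 -1.027
vertex 3.427 -1.208 -3.648
endloop
endfacet
facet normal 0.841 -0.070 -0.536
outer loop
vertex 4.429 -0.405 -2.181
vertex 4.621 -1.44 -1.745
vertex 3.427 -1.208 -3.648
endloop
endfacet
facet normal -0.169 0.909 -0.382
outer loop
vertex 3.427 -1.208 -3.648
vertex 2.62 -0.256 -1.027
vertex 4.429 -0.405 -2.181
endloop
endfacet
facet normal 0.514 0.412 0.752
outer loop
vertex 4.429 -0.405 -2.181
vertex 2.813 -1.292 -0.592
vertex 4.621 -1.44 -1.745
endloop
endfacet
facet normal 0.514 0.412 0.753
outer loop
vertex 2.62 -0.256 -1.027
vertex 2.813 -1.292 -0.592
vertex 4.429 -0.405 -2.181
endloop
endfacet

endsolid
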